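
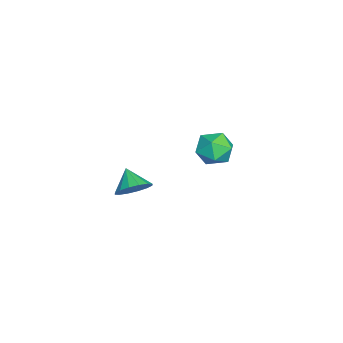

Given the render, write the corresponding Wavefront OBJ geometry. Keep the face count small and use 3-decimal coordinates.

v 3.263 -1.87 -0.842
v 3.841 -1.506 -0.045
v 2.317 -2.39 0.082
v 3.499 -1.101 -0.167
v 3.094 -0.903 -0.47
v 2.734 -0.963 -0.872
v 2.516 -1.267 -1.267
v 2.497 -1.732 -1.547
v 2.684 -2.234 -1.639
v 3.026 -2.639 -1.517
v 3.431 -2.837 -1.214
v 3.791 -2.777 -0.811
v 4.01 -2.473 -0.417
v 4.028 -2.008 -0.136
v -3.337 2.728 -2.017
v -2.645 1.856 -2.589
v -4.995 1.604 -2.311
v -4.303 0.732 -2.883
v -4.179 0.923 -1.652
v -3.154 1.617 -1.471
v -4.486 1.843 -3.429
v -3.461 2.537 -3.248
v -3.355 1.309 -3.461
v -3.165 0.74 -2.363
v -4.475 2.72 -2.537
v -4.285 2.151 -1.439
f 2 1 4
f 2 4 3
f 4 1 5
f 4 5 3
f 5 1 6
f 5 6 3
f 6 1 7
f 6 7 3
f 7 1 8
f 7 8 3
f 8 1 9
f 8 9 3
f 9 1 10
f 9 10 3
f 10 1 11
f 10 11 3
f 11 1 12
f 11 12 3
f 12 1 13
f 12 13 3
f 13 1 14
f 13 14 3
f 14 1 2
f 14 2 3
f 15 26 20
f 15 20 16
f 15 16 22
f 15 22 25
f 15 25 26
f 16 20 24
f 20 26 19
f 26 25 17
f 25 22 21
f 22 16 23
f 18 24 19
f 18 19 17
f 18 17 21
f 18 21 23
f 18 23 24
f 19 24 20
f 17 19 26
f 21 17 25
f 23 21 22
f 24 23 16



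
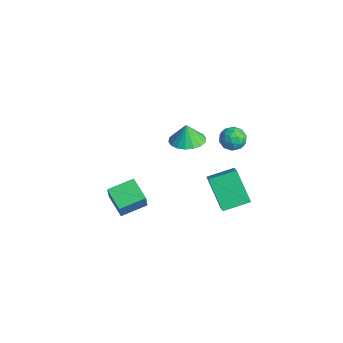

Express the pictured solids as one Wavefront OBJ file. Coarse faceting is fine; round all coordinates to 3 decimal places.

v -1.252 -2.405 -2.609
v -0.864 -2.672 -1.483
v -1.174 -0.825 -2.262
v -0.786 -1.091 -1.137
v 0.206 -2.369 -3.103
v 0.594 -2.635 -1.978
v 0.284 -0.788 -2.757
v 0.672 -1.055 -1.631
v 0.896 4.342 1.417
v 1.168 4.753 2.072
v 1.332 3.207 1.948
v 1.604 3.618 2.603
v 0.798 3.543 2.472
v 0.528 4.244 2.143
v 1.972 3.716 1.877
v 1.702 4.417 1.548
v 1.832 4.366 2.356
v 1.107 4.259 2.724
v 1.393 3.701 1.296
v 0.668 3.594 1.664
v 0.993 4.647 1.698
v 1.507 3.313 2.322
v 1.033 3.269 2.245
v 1.192 3.51 2.63
v 0.618 4.348 1.74
v 0.777 4.59 2.125
v 0.56 3.878 2.36
v 1.723 3.37 1.895
v 1.882 3.612 2.28
v 1.308 4.45 1.39
v 1.467 4.691 1.775
v 1.94 4.082 1.66
v 1.544 4.661 2.25
v 1.8 3.994 2.562
v 2.017 4.052 2.135
v 1.858 4.464 1.942
v 1.118 4.599 2.466
v 1.374 3.932 2.779
v 0.9 3.887 2.701
v 0.742 4.3 2.508
v 1.508 4.371 2.633
v 1.126 4.028 1.241
v 1.382 3.361 1.554
v 1.758 3.66 1.512
v 1.6 4.073 1.319
v 0.7 3.966 1.458
v 0.956 3.299 1.77
v 0.642 3.496 2.078
v 0.483 3.908 1.885
v 0.992 3.589 1.387
v 3.212 2.219 -1.746
v 1.758 2.106 -0.167
v 3.532 3.755 -1.343
v 2.078 3.642 0.237
v 4.482 1.658 -0.617
v 3.028 1.545 0.963
v 4.802 3.194 -0.213
v 3.348 3.081 1.366
v -3.363 3.575 -1.789
v -2.574 4.32 -1.684
v -3.537 3.585 -0.551
v -2.972 4.591 -1.743
v -3.447 4.661 -1.81
v -3.906 4.516 -1.873
v -4.257 4.184 -1.92
v -4.431 3.732 -1.94
v -4.393 3.249 -1.931
v -4.152 2.83 -1.893
v -3.754 2.558 -1.835
v -3.279 2.488 -1.768
v -2.82 2.633 -1.704
v -2.469 2.965 -1.658
v -2.295 3.417 -1.637
v -2.333 3.901 -1.647
f 2 4 1
f 5 2 1
f 1 4 3
f 3 5 1
f 2 8 4
f 6 2 5
f 6 8 2
f 4 8 3
f 7 5 3
f 3 8 7
f 7 6 5
f 8 6 7
f 9 46 25
f 46 20 49
f 25 49 14
f 46 49 25
f 9 25 21
f 25 14 26
f 21 26 10
f 25 26 21
f 9 21 30
f 21 10 31
f 30 31 16
f 21 31 30
f 9 30 42
f 30 16 45
f 42 45 19
f 30 45 42
f 9 42 46
f 42 19 50
f 46 50 20
f 42 50 46
f 10 26 37
f 26 14 40
f 37 40 18
f 26 40 37
f 14 49 27
f 49 20 48
f 27 48 13
f 49 48 27
f 20 50 47
f 50 19 43
f 47 43 11
f 50 43 47
f 19 45 44
f 45 16 32
f 44 32 15
f 45 32 44
f 16 31 36
f 31 10 33
f 36 33 17
f 31 33 36
f 12 38 24
f 38 18 39
f 24 39 13
f 38 39 24
f 12 24 22
f 24 13 23
f 22 23 11
f 24 23 22
f 12 22 29
f 22 11 28
f 29 28 15
f 22 28 29
f 12 29 34
f 29 15 35
f 34 35 17
f 29 35 34
f 12 34 38
f 34 17 41
f 38 41 18
f 34 41 38
f 13 39 27
f 39 18 40
f 27 40 14
f 39 40 27
f 11 23 47
f 23 13 48
f 47 48 20
f 23 48 47
f 15 28 44
f 28 11 43
f 44 43 19
f 28 43 44
f 17 35 36
f 35 15 32
f 36 32 16
f 35 32 36
f 18 41 37
f 41 17 33
f 37 33 10
f 41 33 37
f 52 54 51
f 55 52 51
f 51 54 53
f 53 55 51
f 52 58 54
f 56 52 55
f 56 58 52
f 54 58 53
f 57 55 53
f 53 58 57
f 57 56 55
f 58 56 57
f 60 59 62
f 60 62 61
f 62 59 63
f 62 63 61
f 63 59 64
f 63 64 61
f 64 59 65
f 64 65 61
f 65 59 66
f 65 66 61
f 66 59 67
f 66 67 61
f 67 59 68
f 67 68 61
f 68 59 69
f 68 69 61
f 69 59 70
f 69 70 61
f 70 59 71
f 70 71 61
f 71 59 72
f 71 72 61
f 72 59 73
f 72 73 61
f 73 59 74
f 73 74 61
f 74 59 60
f 74 60 61



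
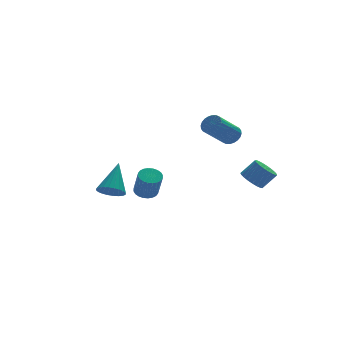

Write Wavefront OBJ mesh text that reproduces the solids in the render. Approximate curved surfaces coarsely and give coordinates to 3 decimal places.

v -1.111 3.277 -1.947
v -0.618 3.619 -1.79
v -0.597 2.985 -0.476
v -1.089 2.643 -0.633
v -0.8 3.762 -1.718
v -0.778 3.128 -0.404
v -1.029 3.831 -1.681
v -1.007 3.197 -0.367
v -1.27 3.816 -1.685
v -1.248 3.181 -0.37
v -1.487 3.719 -1.728
v -1.466 3.084 -0.413
v -1.647 3.554 -1.805
v -1.625 2.92 -0.49
v -1.725 3.347 -1.903
v -1.704 2.713 -0.589
v -1.71 3.13 -2.009
v -1.688 2.496 -0.694
v -1.603 2.935 -2.104
v -1.582 2.301 -0.79
v -1.422 2.792 -2.176
v -1.4 2.158 -0.862
v -1.193 2.723 -2.213
v -1.171 2.089 -0.899
v -0.952 2.739 -2.21
v -0.93 2.104 -0.895
v -0.734 2.836 -2.167
v -0.713 2.201 -0.852
v -0.575 3 -2.09
v -0.553 2.366 -0.775
v -0.496 3.207 -1.991
v -0.475 2.573 -0.677
v -0.512 3.424 -1.886
v -0.49 2.79 -0.571
v 2.222 -2.212 0.559
v 2.676 -1.833 0.223
v 3.352 -1.949 1.005
v 2.898 -2.328 1.341
v 2.536 -1.638 0.373
v 3.212 -1.754 1.155
v 2.342 -1.543 0.555
v 3.018 -1.658 1.337
v 2.127 -1.563 0.737
v 2.803 -1.679 1.519
v 1.928 -1.695 0.889
v 2.604 -1.811 1.671
v 1.781 -1.917 0.984
v 2.457 -2.033 1.766
v 1.71 -2.19 1.005
v 2.385 -2.306 1.787
v 1.727 -2.467 0.95
v 2.403 -2.582 1.731
v 1.83 -2.699 0.826
v 2.506 -2.815 1.608
v 2.001 -2.848 0.657
v 2.676 -2.963 1.438
v 2.21 -2.886 0.47
v 2.886 -3.002 1.252
v 2.421 -2.808 0.299
v 3.097 -2.924 1.081
v 2.598 -2.627 0.173
v 3.274 -2.743 0.955
v 2.71 -2.374 0.114
v 3.385 -2.49 0.895
v 2.737 -2.093 0.131
v 3.413 -2.209 0.913
v -3.896 0.212 -0.266
v -3.427 0.476 -0.744
v -3.144 1.288 1.066
v -3.64 0.658 -0.77
v -3.892 0.771 -0.72
v -4.144 0.8 -0.6
v -4.359 0.739 -0.43
v -4.503 0.598 -0.234
v -4.555 0.398 -0.044
v -4.507 0.17 0.113
v -4.366 -0.051 0.212
v -4.153 -0.233 0.238
v -3.901 -0.347 0.188
v -3.648 -0.375 0.068
v -3.433 -0.314 -0.102
v -3.289 -0.173 -0.298
v -3.237 0.026 -0.488
v -3.285 0.255 -0.645
v 2.486 1.069 2.212
v 2.82 1.263 2.671
v 1.589 0.745 3.787
v 1.254 0.551 3.328
v 2.694 1.454 2.622
v 1.463 0.937 3.737
v 2.537 1.587 2.51
v 1.306 1.069 3.625
v 2.372 1.641 2.353
v 1.141 1.123 3.468
v 2.225 1.608 2.175
v 0.993 1.09 3.29
v 2.117 1.493 2.002
v 0.885 0.975 3.117
v 2.065 1.313 1.861
v 0.834 0.795 2.976
v 2.077 1.096 1.774
v 0.846 0.578 2.889
v 2.151 0.875 1.753
v 0.92 0.357 2.869
v 2.277 0.683 1.803
v 1.046 0.166 2.918
v 2.434 0.551 1.915
v 1.203 0.033 3.03
v 2.599 0.497 2.072
v 1.368 -0.021 3.187
v 2.747 0.53 2.25
v 1.515 0.012 3.365
v 2.855 0.645 2.423
v 1.623 0.127 3.538
v 2.906 0.825 2.564
v 1.675 0.307 3.679
v 2.894 1.042 2.651
v 1.663 0.524 3.766
f 2 1 5
f 2 5 3
f 3 5 6
f 3 6 4
f 5 1 7
f 5 7 6
f 6 7 8
f 6 8 4
f 7 1 9
f 7 9 8
f 8 9 10
f 8 10 4
f 9 1 11
f 9 11 10
f 10 11 12
f 10 12 4
f 11 1 13
f 11 13 12
f 12 13 14
f 12 14 4
f 13 1 15
f 13 15 14
f 14 15 16
f 14 16 4
f 15 1 17
f 15 17 16
f 16 17 18
f 16 18 4
f 17 1 19
f 17 19 18
f 18 19 20
f 18 20 4
f 19 1 21
f 19 21 20
f 20 21 22
f 20 22 4
f 21 1 23
f 21 23 22
f 22 23 24
f 22 24 4
f 23 1 25
f 23 25 24
f 24 25 26
f 24 26 4
f 25 1 27
f 25 27 26
f 26 27 28
f 26 28 4
f 27 1 29
f 27 29 28
f 28 29 30
f 28 30 4
f 29 1 31
f 29 31 30
f 30 31 32
f 30 32 4
f 31 1 33
f 31 33 32
f 32 33 34
f 32 34 4
f 33 1 2
f 33 2 34
f 34 2 3
f 34 3 4
f 36 35 39
f 36 39 37
f 37 39 40
f 37 40 38
f 39 35 41
f 39 41 40
f 40 41 42
f 40 42 38
f 41 35 43
f 41 43 42
f 42 43 44
f 42 44 38
f 43 35 45
f 43 45 44
f 44 45 46
f 44 46 38
f 45 35 47
f 45 47 46
f 46 47 48
f 46 48 38
f 47 35 49
f 47 49 48
f 48 49 50
f 48 50 38
f 49 35 51
f 49 51 50
f 50 51 52
f 50 52 38
f 51 35 53
f 51 53 52
f 52 53 54
f 52 54 38
f 53 35 55
f 53 55 54
f 54 55 56
f 54 56 38
f 55 35 57
f 55 57 56
f 56 57 58
f 56 58 38
f 57 35 59
f 57 59 58
f 58 59 60
f 58 60 38
f 59 35 61
f 59 61 60
f 60 61 62
f 60 62 38
f 61 35 63
f 61 63 62
f 62 63 64
f 62 64 38
f 63 35 65
f 63 65 64
f 64 65 66
f 64 66 38
f 65 35 36
f 65 36 66
f 66 36 37
f 66 37 38
f 68 67 70
f 68 70 69
f 70 67 71
f 70 71 69
f 71 67 72
f 71 72 69
f 72 67 73
f 72 73 69
f 73 67 74
f 73 74 69
f 74 67 75
f 74 75 69
f 75 67 76
f 75 76 69
f 76 67 77
f 76 77 69
f 77 67 78
f 77 78 69
f 78 67 79
f 78 79 69
f 79 67 80
f 79 80 69
f 80 67 81
f 80 81 69
f 81 67 82
f 81 82 69
f 82 67 83
f 82 83 69
f 83 67 84
f 83 84 69
f 84 67 68
f 84 68 69
f 86 85 89
f 86 89 87
f 87 89 90
f 87 90 88
f 89 85 91
f 89 91 90
f 90 91 92
f 90 92 88
f 91 85 93
f 91 93 92
f 92 93 94
f 92 94 88
f 93 85 95
f 93 95 94
f 94 95 96
f 94 96 88
f 95 85 97
f 95 97 96
f 96 97 98
f 96 98 88
f 97 85 99
f 97 99 98
f 98 99 100
f 98 100 88
f 99 85 101
f 99 101 100
f 100 101 102
f 100 102 88
f 101 85 103
f 101 103 102
f 102 103 104
f 102 104 88
f 103 85 105
f 103 105 104
f 104 105 106
f 104 106 88
f 105 85 107
f 105 107 106
f 106 107 108
f 106 108 88
f 107 85 109
f 107 109 108
f 108 109 110
f 108 110 88
f 109 85 111
f 109 111 110
f 110 111 112
f 110 112 88
f 111 85 113
f 111 113 112
f 112 113 114
f 112 114 88
f 113 85 115
f 113 115 114
f 114 115 116
f 114 116 88
f 115 85 117
f 115 117 116
f 116 117 118
f 116 118 88
f 117 85 86
f 117 86 118
f 118 86 87
f 118 87 88



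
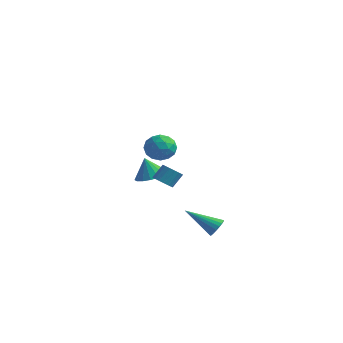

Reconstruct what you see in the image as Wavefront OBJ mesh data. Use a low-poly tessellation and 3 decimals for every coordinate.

v -3.032 1.397 -1.755
v -2.229 1.89 -1.452
v -3.448 1.283 -0.465
v -2.55 2.231 -1.525
v -2.982 2.38 -1.652
v -3.425 2.305 -1.801
v -3.778 2.021 -1.941
v -3.96 1.594 -2.037
v -3.93 1.122 -2.069
v -3.693 0.713 -2.029
v -3.306 0.461 -1.926
v -2.855 0.423 -1.784
v -2.445 0.608 -1.635
v -2.17 0.974 -1.514
v -2.091 1.437 -1.448
v 0.94 -2.641 3.631
v 1.261 -2.292 2.861
v 1.399 -3.968 3.219
v 1.72 -3.619 2.449
v 2.116 -3.417 3.237
v 1.833 -2.597 3.491
v 0.827 -3.663 2.589
v 0.544 -2.843 2.843
v 1.191 -2.923 2.217
v 1.987 -2.771 2.617
v 0.673 -3.489 3.463
v 1.469 -3.337 3.863
v 1.06 -2.35 3.282
v 1.6 -3.91 2.798
v 1.833 -3.792 3.261
v 2.021 -3.586 2.808
v 1.396 -2.53 3.652
v 1.585 -2.324 3.2
v 2.088 -2.986 3.421
v 1.075 -3.936 2.88
v 1.264 -3.73 2.428
v 0.639 -2.674 3.272
v 0.827 -2.468 2.819
v 0.572 -3.274 2.659
v 1.207 -2.516 2.451
v 1.477 -3.296 2.209
v 0.953 -3.321 2.291
v 0.786 -2.839 2.441
v 1.676 -2.427 2.686
v 1.945 -3.207 2.444
v 2.179 -3.088 2.907
v 2.012 -2.606 3.056
v 1.635 -2.798 2.308
v 0.715 -3.053 3.636
v 0.984 -3.833 3.394
v 0.648 -3.654 3.024
v 0.481 -3.172 3.173
v 1.183 -2.964 3.871
v 1.453 -3.744 3.629
v 1.874 -3.421 3.639
v 1.707 -2.939 3.789
v 1.025 -3.462 3.772
v 0.769 -2.279 0.082
v 1.358 -2.501 0.099
v 1.561 -1.903 0.875
v 0.971 -1.681 0.858
v 1.375 -2.265 -0.087
v 1.578 -1.667 0.688
v 1.253 -2.032 -0.235
v 1.456 -1.434 0.54
v 1.021 -1.855 -0.31
v 1.223 -1.257 0.465
v 0.73 -1.776 -0.295
v 0.933 -1.178 0.48
v 0.448 -1.812 -0.194
v 0.651 -1.214 0.581
v 0.24 -1.955 -0.029
v 0.443 -1.357 0.746
v 0.153 -2.172 0.161
v 0.355 -1.574 0.936
v 0.207 -2.414 0.333
v 0.409 -1.816 1.109
v 0.389 -2.624 0.448
v 0.592 -2.026 1.223
v 0.659 -2.756 0.479
v 0.862 -2.158 1.254
v 0.954 -2.778 0.419
v 1.156 -2.18 1.194
v 1.206 -2.686 0.282
v 1.409 -2.088 1.057
v 4.518 -2.434 -2.103
v 4.797 -2.257 -1.59
v 3.002 -3.186 -1.017
v 4.645 -2.041 -1.653
v 4.467 -1.904 -1.806
v 4.3 -1.871 -2.017
v 4.176 -1.95 -2.245
v 4.119 -2.125 -2.445
v 4.142 -2.361 -2.577
v 4.239 -2.612 -2.615
v 4.391 -2.827 -2.552
v 4.569 -2.965 -2.399
v 4.736 -2.998 -2.188
v 4.86 -2.919 -1.96
v 4.917 -2.744 -1.76
v 4.894 -2.508 -1.628
f 2 1 4
f 2 4 3
f 4 1 5
f 4 5 3
f 5 1 6
f 5 6 3
f 6 1 7
f 6 7 3
f 7 1 8
f 7 8 3
f 8 1 9
f 8 9 3
f 9 1 10
f 9 10 3
f 10 1 11
f 10 11 3
f 11 1 12
f 11 12 3
f 12 1 13
f 12 13 3
f 13 1 14
f 13 14 3
f 14 1 15
f 14 15 3
f 15 1 2
f 15 2 3
f 16 53 32
f 53 27 56
f 32 56 21
f 53 56 32
f 16 32 28
f 32 21 33
f 28 33 17
f 32 33 28
f 16 28 37
f 28 17 38
f 37 38 23
f 28 38 37
f 16 37 49
f 37 23 52
f 49 52 26
f 37 52 49
f 16 49 53
f 49 26 57
f 53 57 27
f 49 57 53
f 17 33 44
f 33 21 47
f 44 47 25
f 33 47 44
f 21 56 34
f 56 27 55
f 34 55 20
f 56 55 34
f 27 57 54
f 57 26 50
f 54 50 18
f 57 50 54
f 26 52 51
f 52 23 39
f 51 39 22
f 52 39 51
f 23 38 43
f 38 17 40
f 43 40 24
f 38 40 43
f 19 45 31
f 45 25 46
f 31 46 20
f 45 46 31
f 19 31 29
f 31 20 30
f 29 30 18
f 31 30 29
f 19 29 36
f 29 18 35
f 36 35 22
f 29 35 36
f 19 36 41
f 36 22 42
f 41 42 24
f 36 42 41
f 19 41 45
f 41 24 48
f 45 48 25
f 41 48 45
f 20 46 34
f 46 25 47
f 34 47 21
f 46 47 34
f 18 30 54
f 30 20 55
f 54 55 27
f 30 55 54
f 22 35 51
f 35 18 50
f 51 50 26
f 35 50 51
f 24 42 43
f 42 22 39
f 43 39 23
f 42 39 43
f 25 48 44
f 48 24 40
f 44 40 17
f 48 40 44
f 59 58 62
f 59 62 60
f 60 62 63
f 60 63 61
f 62 58 64
f 62 64 63
f 63 64 65
f 63 65 61
f 64 58 66
f 64 66 65
f 65 66 67
f 65 67 61
f 66 58 68
f 66 68 67
f 67 68 69
f 67 69 61
f 68 58 70
f 68 70 69
f 69 70 71
f 69 71 61
f 70 58 72
f 70 72 71
f 71 72 73
f 71 73 61
f 72 58 74
f 72 74 73
f 73 74 75
f 73 75 61
f 74 58 76
f 74 76 75
f 75 76 77
f 75 77 61
f 76 58 78
f 76 78 77
f 77 78 79
f 77 79 61
f 78 58 80
f 78 80 79
f 79 80 81
f 79 81 61
f 80 58 82
f 80 82 81
f 81 82 83
f 81 83 61
f 82 58 84
f 82 84 83
f 83 84 85
f 83 85 61
f 84 58 59
f 84 59 85
f 85 59 60
f 85 60 61
f 87 86 89
f 87 89 88
f 89 86 90
f 89 90 88
f 90 86 91
f 90 91 88
f 91 86 92
f 91 92 88
f 92 86 93
f 92 93 88
f 93 86 94
f 93 94 88
f 94 86 95
f 94 95 88
f 95 86 96
f 95 96 88
f 96 86 97
f 96 97 88
f 97 86 98
f 97 98 88
f 98 86 99
f 98 99 88
f 99 86 100
f 99 100 88
f 100 86 101
f 100 101 88
f 101 86 87
f 101 87 88



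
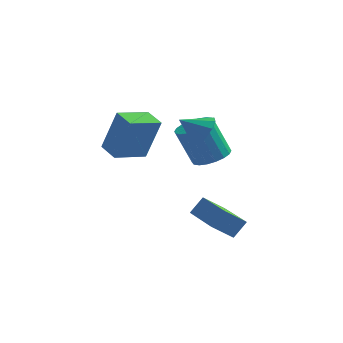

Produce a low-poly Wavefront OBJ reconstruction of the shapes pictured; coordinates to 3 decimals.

v 3.54 -0.676 -0.878
v 2.866 -1.114 -0.218
v 3.894 -0.289 -0.26
v 3.22 -0.727 0.4
v 4.72 -2.133 -0.64
v 4.046 -2.571 0.02
v 5.074 -1.746 -0.022
v 4.4 -2.184 0.638
v -0.132 -0.436 1.769
v 0.438 -0.361 3.506
v -0.818 0.144 1.969
v -0.248 0.219 3.706
v 0.688 0.641 1.454
v 1.258 0.716 3.191
v 0.002 1.221 1.654
v 0.572 1.296 3.391
v 3.013 1.088 1.574
v 3.683 1.292 1.867
v 3.058 1.176 3.379
v 2.387 0.972 3.086
v 3.527 1.589 1.825
v 2.901 1.472 3.337
v 3.268 1.786 1.733
v 2.643 1.67 3.245
v 2.958 1.845 1.61
v 2.333 1.729 3.122
v 2.66 1.755 1.48
v 2.035 1.638 2.991
v 2.431 1.532 1.368
v 1.806 1.416 2.879
v 2.318 1.221 1.297
v 1.692 1.105 2.809
v 2.342 0.884 1.281
v 1.717 0.768 2.793
v 2.499 0.588 1.323
v 1.873 0.471 2.835
v 2.757 0.39 1.415
v 2.132 0.274 2.927
v 3.067 0.331 1.538
v 2.442 0.215 3.05
v 3.365 0.422 1.669
v 2.74 0.305 3.18
v 3.594 0.644 1.781
v 2.969 0.528 3.292
v 3.708 0.955 1.851
v 3.082 0.839 3.363
v 3.136 -0.354 3.479
v 3.56 -0.403 4.047
v 2.324 -0.646 4.061
v 3.401 0.006 4.03
v 3.141 0.277 3.804
v 2.879 0.307 3.453
v 2.715 0.085 3.112
v 2.712 -0.306 2.912
v 2.87 -0.715 2.928
v 3.13 -0.986 3.155
v 3.392 -1.016 3.506
v 3.556 -0.793 3.846
f 2 4 1
f 5 2 1
f 1 4 3
f 3 5 1
f 2 8 4
f 6 2 5
f 6 8 2
f 4 8 3
f 7 5 3
f 3 8 7
f 7 6 5
f 8 6 7
f 10 12 9
f 13 10 9
f 9 12 11
f 11 13 9
f 10 16 12
f 14 10 13
f 14 16 10
f 12 16 11
f 15 13 11
f 11 16 15
f 15 14 13
f 16 14 15
f 18 17 21
f 18 21 19
f 19 21 22
f 19 22 20
f 21 17 23
f 21 23 22
f 22 23 24
f 22 24 20
f 23 17 25
f 23 25 24
f 24 25 26
f 24 26 20
f 25 17 27
f 25 27 26
f 26 27 28
f 26 28 20
f 27 17 29
f 27 29 28
f 28 29 30
f 28 30 20
f 29 17 31
f 29 31 30
f 30 31 32
f 30 32 20
f 31 17 33
f 31 33 32
f 32 33 34
f 32 34 20
f 33 17 35
f 33 35 34
f 34 35 36
f 34 36 20
f 35 17 37
f 35 37 36
f 36 37 38
f 36 38 20
f 37 17 39
f 37 39 38
f 38 39 40
f 38 40 20
f 39 17 41
f 39 41 40
f 40 41 42
f 40 42 20
f 41 17 43
f 41 43 42
f 42 43 44
f 42 44 20
f 43 17 45
f 43 45 44
f 44 45 46
f 44 46 20
f 45 17 18
f 45 18 46
f 46 18 19
f 46 19 20
f 48 47 50
f 48 50 49
f 50 47 51
f 50 51 49
f 51 47 52
f 51 52 49
f 52 47 53
f 52 53 49
f 53 47 54
f 53 54 49
f 54 47 55
f 54 55 49
f 55 47 56
f 55 56 49
f 56 47 57
f 56 57 49
f 57 47 58
f 57 58 49
f 58 47 48
f 58 48 49



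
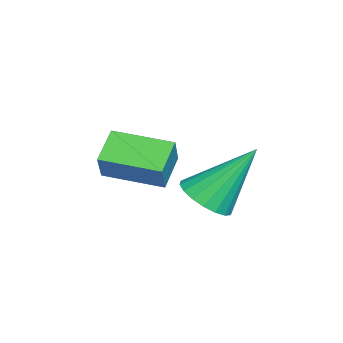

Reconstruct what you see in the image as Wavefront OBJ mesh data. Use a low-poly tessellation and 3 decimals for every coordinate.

v 2.989 -1.737 -0.712
v 3.449 -2.202 -0.269
v 2.651 -0.563 0.872
v 3.676 -1.966 -0.396
v 3.767 -1.684 -0.586
v 3.704 -1.412 -0.8
v 3.499 -1.205 -0.997
v 3.193 -1.104 -1.138
v 2.847 -1.127 -1.194
v 2.529 -1.272 -1.155
v 2.302 -1.508 -1.028
v 2.211 -1.79 -0.838
v 2.274 -2.061 -0.624
v 2.479 -2.268 -0.427
v 2.784 -2.37 -0.286
v 3.131 -2.346 -0.23
v 1.077 -4.667 -1.158
v 0.18 -4.481 -0.549
v 1.292 -3.002 -1.349
v 0.395 -2.816 -0.74
v 1.665 -4.644 -0.3
v 0.768 -4.458 0.309
v 1.88 -2.979 -0.491
v 0.983 -2.793 0.118
f 2 1 4
f 2 4 3
f 4 1 5
f 4 5 3
f 5 1 6
f 5 6 3
f 6 1 7
f 6 7 3
f 7 1 8
f 7 8 3
f 8 1 9
f 8 9 3
f 9 1 10
f 9 10 3
f 10 1 11
f 10 11 3
f 11 1 12
f 11 12 3
f 12 1 13
f 12 13 3
f 13 1 14
f 13 14 3
f 14 1 15
f 14 15 3
f 15 1 16
f 15 16 3
f 16 1 2
f 16 2 3
f 18 20 17
f 21 18 17
f 17 20 19
f 19 21 17
f 18 24 20
f 22 18 21
f 22 24 18
f 20 24 19
f 23 21 19
f 19 24 23
f 23 22 21
f 24 22 23



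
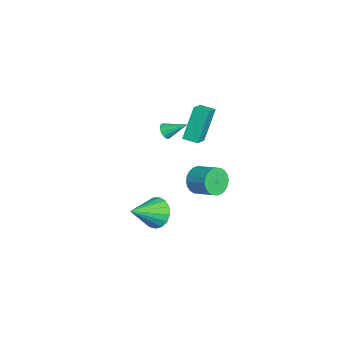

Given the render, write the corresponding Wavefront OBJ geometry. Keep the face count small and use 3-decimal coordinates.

v -0.858 -0.137 2.601
v -0.362 -0.256 2.599
v -0.582 0.997 3.299
v -0.409 -0.099 2.362
v -0.598 0.045 2.202
v -0.87 0.132 2.168
v -1.138 0.133 2.272
v -1.317 0.049 2.48
v -1.35 -0.095 2.727
v -1.227 -0.252 2.934
v -0.986 -0.373 3.035
v -0.705 -0.418 2.998
v -0.472 -0.375 2.836
v 0.706 -0.697 -2.709
v 1.051 -1.071 -3.558
v 1.674 -2.063 -1.711
v 1.377 -0.75 -3.434
v 1.549 -0.417 -3.145
v 1.528 -0.147 -2.755
v 1.318 -0.004 -2.355
v 0.968 -0.019 -2.036
v 0.558 -0.19 -1.871
v 0.182 -0.476 -1.898
v -0.075 -0.813 -2.111
v -0.152 -1.123 -2.461
v -0.033 -1.336 -2.867
v 0.255 -1.402 -3.237
v 0.646 -1.306 -3.487
v -4.229 1.305 -0.419
v -5.035 1.963 1.508
v -3.835 2.096 -0.525
v -4.641 2.754 1.402
v -3.239 0.886 0.138
v -4.045 1.544 2.065
v -2.845 1.677 0.032
v -3.651 2.335 1.959
v -1.046 2.126 -1.536
v -0.329 2.202 -1.455
v -1.091 1.498 -0.545
v -0.374 1.574 -0.464
v -0.811 2.148 -0.386
v -0.783 2.536 -0.998
v -0.637 1.164 -1.002
v -0.609 1.552 -1.614
v -0.076 1.608 -1.125
v -0.184 2.216 -0.744
v -1.236 1.484 -1.256
v -1.344 2.092 -0.875
v 2.23 1.382 1.12
v 2.826 1.142 0.563
v 3.665 2.019 1.082
v 3.07 2.258 1.64
v 2.675 1.385 0.396
v 3.514 2.262 0.915
v 2.456 1.628 0.339
v 3.296 2.505 0.858
v 2.203 1.833 0.401
v 3.043 2.71 0.92
v 1.955 1.97 0.573
v 2.794 2.847 1.092
v 1.748 2.017 0.828
v 2.587 2.894 1.347
v 1.614 1.967 1.127
v 2.454 2.844 1.646
v 1.575 1.828 1.426
v 2.414 2.705 1.945
v 1.635 1.621 1.678
v 2.474 2.498 2.197
v 1.786 1.378 1.845
v 2.625 2.255 2.364
v 2.004 1.135 1.902
v 2.844 2.012 2.421
v 2.257 0.93 1.84
v 3.097 1.807 2.359
v 2.506 0.793 1.668
v 3.345 1.67 2.187
v 2.713 0.746 1.413
v 3.552 1.623 1.932
v 2.846 0.796 1.114
v 3.686 1.673 1.633
v 2.886 0.935 0.815
v 3.725 1.812 1.334
f 2 1 4
f 2 4 3
f 4 1 5
f 4 5 3
f 5 1 6
f 5 6 3
f 6 1 7
f 6 7 3
f 7 1 8
f 7 8 3
f 8 1 9
f 8 9 3
f 9 1 10
f 9 10 3
f 10 1 11
f 10 11 3
f 11 1 12
f 11 12 3
f 12 1 13
f 12 13 3
f 13 1 2
f 13 2 3
f 15 14 17
f 15 17 16
f 17 14 18
f 17 18 16
f 18 14 19
f 18 19 16
f 19 14 20
f 19 20 16
f 20 14 21
f 20 21 16
f 21 14 22
f 21 22 16
f 22 14 23
f 22 23 16
f 23 14 24
f 23 24 16
f 24 14 25
f 24 25 16
f 25 14 26
f 25 26 16
f 26 14 27
f 26 27 16
f 27 14 28
f 27 28 16
f 28 14 15
f 28 15 16
f 30 32 29
f 33 30 29
f 29 32 31
f 31 33 29
f 30 36 32
f 34 30 33
f 34 36 30
f 32 36 31
f 35 33 31
f 31 36 35
f 35 34 33
f 36 34 35
f 37 48 42
f 37 42 38
f 37 38 44
f 37 44 47
f 37 47 48
f 38 42 46
f 42 48 41
f 48 47 39
f 47 44 43
f 44 38 45
f 40 46 41
f 40 41 39
f 40 39 43
f 40 43 45
f 40 45 46
f 41 46 42
f 39 41 48
f 43 39 47
f 45 43 44
f 46 45 38
f 50 49 53
f 50 53 51
f 51 53 54
f 51 54 52
f 53 49 55
f 53 55 54
f 54 55 56
f 54 56 52
f 55 49 57
f 55 57 56
f 56 57 58
f 56 58 52
f 57 49 59
f 57 59 58
f 58 59 60
f 58 60 52
f 59 49 61
f 59 61 60
f 60 61 62
f 60 62 52
f 61 49 63
f 61 63 62
f 62 63 64
f 62 64 52
f 63 49 65
f 63 65 64
f 64 65 66
f 64 66 52
f 65 49 67
f 65 67 66
f 66 67 68
f 66 68 52
f 67 49 69
f 67 69 68
f 68 69 70
f 68 70 52
f 69 49 71
f 69 71 70
f 70 71 72
f 70 72 52
f 71 49 73
f 71 73 72
f 72 73 74
f 72 74 52
f 73 49 75
f 73 75 74
f 74 75 76
f 74 76 52
f 75 49 77
f 75 77 76
f 76 77 78
f 76 78 52
f 77 49 79
f 77 79 78
f 78 79 80
f 78 80 52
f 79 49 81
f 79 81 80
f 80 81 82
f 80 82 52
f 81 49 50
f 81 50 82
f 82 50 51
f 82 51 52



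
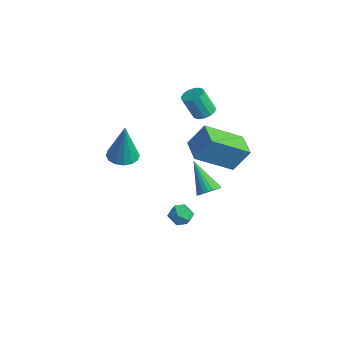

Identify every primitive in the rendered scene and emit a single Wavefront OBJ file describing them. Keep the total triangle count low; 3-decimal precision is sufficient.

v -3.172 3.453 0.811
v -2.599 3.43 0.948
v -2.914 2.964 2.187
v -3.488 2.987 2.049
v -2.704 3.733 1.035
v -3.019 3.267 2.274
v -2.958 3.947 1.051
v -3.273 3.481 2.29
v -3.28 4.004 0.991
v -3.595 3.539 2.229
v -3.568 3.886 0.873
v -3.883 3.421 2.112
v -3.73 3.631 0.736
v -4.045 3.165 1.974
v -3.715 3.319 0.622
v -4.03 2.853 1.861
v -3.528 3.049 0.569
v -3.843 2.584 1.807
v -3.228 2.908 0.592
v -3.543 2.442 1.83
v -2.91 2.939 0.685
v -3.226 2.474 1.923
v -2.676 3.134 0.817
v -2.991 2.668 2.056
v -1.594 0.62 -3.878
v -1.317 1.098 -4.263
v -0.603 0.302 -3.557
v -0.326 0.78 -3.942
v -0.677 0.951 -3.394
v -1.289 1.147 -3.592
v -0.631 0.253 -4.228
v -1.243 0.449 -4.426
v -0.721 0.87 -4.479
v -0.75 1.302 -3.963
v -1.17 0.098 -3.857
v -1.199 0.53 -3.341
v 0 2.489 0.238
v -0.465 0.715 1.435
v 0.373 3.158 1.374
v -0.092 1.384 2.571
v 1.192 2.076 0.089
v 0.727 0.302 1.286
v 1.565 2.745 1.225
v 1.1 0.971 2.422
v 0.04 1.572 -1.964
v 0.365 1.974 -1.641
v -1.26 1.588 -0.676
v 0.223 2.126 -1.787
v 0.049 2.182 -1.963
v -0.126 2.132 -2.139
v -0.273 1.985 -2.285
v -0.366 1.767 -2.376
v -0.388 1.516 -2.395
v -0.337 1.273 -2.34
v -0.22 1.083 -2.22
v -0.059 0.977 -2.056
v 0.12 0.974 -1.876
v 0.285 1.074 -1.711
v 0.407 1.26 -1.59
v 0.466 1.5 -1.533
v 0.451 1.753 -1.552
v -1.526 -2.009 1.034
v -0.786 -1.993 0.916
v -1.194 -2.071 3.126
v -0.891 -1.62 0.944
v -1.166 -1.352 0.996
v -1.538 -1.259 1.058
v -1.907 -1.367 1.113
v -2.174 -1.647 1.147
v -2.267 -2.024 1.151
v -2.162 -2.397 1.123
v -1.886 -2.665 1.071
v -1.514 -2.758 1.009
v -1.146 -2.65 0.954
v -0.879 -2.37 0.92
f 2 1 5
f 2 5 3
f 3 5 6
f 3 6 4
f 5 1 7
f 5 7 6
f 6 7 8
f 6 8 4
f 7 1 9
f 7 9 8
f 8 9 10
f 8 10 4
f 9 1 11
f 9 11 10
f 10 11 12
f 10 12 4
f 11 1 13
f 11 13 12
f 12 13 14
f 12 14 4
f 13 1 15
f 13 15 14
f 14 15 16
f 14 16 4
f 15 1 17
f 15 17 16
f 16 17 18
f 16 18 4
f 17 1 19
f 17 19 18
f 18 19 20
f 18 20 4
f 19 1 21
f 19 21 20
f 20 21 22
f 20 22 4
f 21 1 23
f 21 23 22
f 22 23 24
f 22 24 4
f 23 1 2
f 23 2 24
f 24 2 3
f 24 3 4
f 25 36 30
f 25 30 26
f 25 26 32
f 25 32 35
f 25 35 36
f 26 30 34
f 30 36 29
f 36 35 27
f 35 32 31
f 32 26 33
f 28 34 29
f 28 29 27
f 28 27 31
f 28 31 33
f 28 33 34
f 29 34 30
f 27 29 36
f 31 27 35
f 33 31 32
f 34 33 26
f 38 40 37
f 41 38 37
f 37 40 39
f 39 41 37
f 38 44 40
f 42 38 41
f 42 44 38
f 40 44 39
f 43 41 39
f 39 44 43
f 43 42 41
f 44 42 43
f 46 45 48
f 46 48 47
f 48 45 49
f 48 49 47
f 49 45 50
f 49 50 47
f 50 45 51
f 50 51 47
f 51 45 52
f 51 52 47
f 52 45 53
f 52 53 47
f 53 45 54
f 53 54 47
f 54 45 55
f 54 55 47
f 55 45 56
f 55 56 47
f 56 45 57
f 56 57 47
f 57 45 58
f 57 58 47
f 58 45 59
f 58 59 47
f 59 45 60
f 59 60 47
f 60 45 61
f 60 61 47
f 61 45 46
f 61 46 47
f 63 62 65
f 63 65 64
f 65 62 66
f 65 66 64
f 66 62 67
f 66 67 64
f 67 62 68
f 67 68 64
f 68 62 69
f 68 69 64
f 69 62 70
f 69 70 64
f 70 62 71
f 70 71 64
f 71 62 72
f 71 72 64
f 72 62 73
f 72 73 64
f 73 62 74
f 73 74 64
f 74 62 75
f 74 75 64
f 75 62 63
f 75 63 64



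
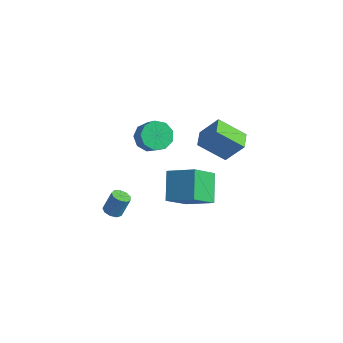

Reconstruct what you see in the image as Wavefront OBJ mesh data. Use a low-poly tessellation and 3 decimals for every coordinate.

v -0.361 0.157 0.14
v -1.209 1.359 1.212
v -0.065 1.525 -1.159
v -0.912 2.727 -0.087
v 1.172 0.553 0.907
v 0.325 1.755 1.979
v 1.469 1.921 -0.392
v 0.621 3.123 0.68
v -4.112 0.336 -3.434
v -3.572 0.432 -3.589
v -3.328 0.919 -2.442
v -3.868 0.824 -2.286
v -3.792 0.742 -3.674
v -3.548 1.23 -2.527
v -4.162 0.862 -3.647
v -3.918 1.35 -2.5
v -4.508 0.737 -3.52
v -4.265 1.224 -2.373
v -4.669 0.423 -3.352
v -4.426 0.911 -2.205
v -4.569 0.069 -3.223
v -4.326 0.557 -2.076
v -4.256 -0.16 -3.192
v -4.012 0.328 -2.045
v -3.874 -0.157 -3.274
v -3.631 0.331 -2.127
v -3.604 0.077 -3.431
v -3.361 0.564 -2.284
v -4.259 3.884 0.309
v -3.596 3.717 -0.336
v -2.798 3.329 0.586
v -3.461 3.496 1.231
v -3.548 4.322 -0.123
v -2.75 3.933 0.799
v -3.833 4.722 0.292
v -3.034 4.333 1.214
v -4.317 4.73 0.715
v -3.519 4.342 1.637
v -4.774 4.342 0.948
v -3.976 3.954 1.87
v -4.991 3.74 0.882
v -4.192 3.352 1.804
v -4.865 3.206 0.548
v -4.066 2.817 1.47
v -4.455 2.988 0.102
v -3.657 2.6 1.024
v -3.954 3.19 -0.247
v -3.156 2.802 0.675
v 0.302 1.982 3.903
v 1.145 2.45 5.155
v -0.23 2.91 3.914
v 0.612 3.378 5.166
v 1.568 2.722 2.774
v 2.41 3.19 4.026
v 1.035 3.65 2.785
v 1.878 4.118 4.037
f 2 4 1
f 5 2 1
f 1 4 3
f 3 5 1
f 2 8 4
f 6 2 5
f 6 8 2
f 4 8 3
f 7 5 3
f 3 8 7
f 7 6 5
f 8 6 7
f 10 9 13
f 10 13 11
f 11 13 14
f 11 14 12
f 13 9 15
f 13 15 14
f 14 15 16
f 14 16 12
f 15 9 17
f 15 17 16
f 16 17 18
f 16 18 12
f 17 9 19
f 17 19 18
f 18 19 20
f 18 20 12
f 19 9 21
f 19 21 20
f 20 21 22
f 20 22 12
f 21 9 23
f 21 23 22
f 22 23 24
f 22 24 12
f 23 9 25
f 23 25 24
f 24 25 26
f 24 26 12
f 25 9 27
f 25 27 26
f 26 27 28
f 26 28 12
f 27 9 10
f 27 10 28
f 28 10 11
f 28 11 12
f 30 29 33
f 30 33 31
f 31 33 34
f 31 34 32
f 33 29 35
f 33 35 34
f 34 35 36
f 34 36 32
f 35 29 37
f 35 37 36
f 36 37 38
f 36 38 32
f 37 29 39
f 37 39 38
f 38 39 40
f 38 40 32
f 39 29 41
f 39 41 40
f 40 41 42
f 40 42 32
f 41 29 43
f 41 43 42
f 42 43 44
f 42 44 32
f 43 29 45
f 43 45 44
f 44 45 46
f 44 46 32
f 45 29 47
f 45 47 46
f 46 47 48
f 46 48 32
f 47 29 30
f 47 30 48
f 48 30 31
f 48 31 32
f 50 52 49
f 53 50 49
f 49 52 51
f 51 53 49
f 50 56 52
f 54 50 53
f 54 56 50
f 52 56 51
f 55 53 51
f 51 56 55
f 55 54 53
f 56 54 55



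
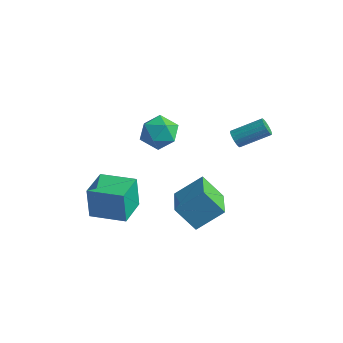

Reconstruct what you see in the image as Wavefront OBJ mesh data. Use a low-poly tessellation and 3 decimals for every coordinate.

v -2.681 -4.063 -3.391
v -2.872 -4.013 -1.512
v -3.298 -2.354 -3.5
v -3.49 -2.304 -1.62
v -0.81 -3.376 -3.22
v -1.002 -3.326 -1.34
v -1.428 -1.667 -3.328
v -1.619 -1.617 -1.449
v 3.369 0.018 3.284
v 3.635 0.085 2.83
v 4.697 1.229 3.622
v 4.431 1.162 4.076
v 3.467 0.25 2.818
v 4.528 1.394 3.61
v 3.279 0.369 2.897
v 4.341 1.513 3.689
v 3.11 0.419 3.054
v 4.171 1.562 3.845
v 2.991 0.389 3.255
v 4.053 1.532 4.047
v 2.948 0.285 3.463
v 4.009 1.429 4.255
v 2.988 0.129 3.635
v 4.049 1.273 4.427
v 3.103 -0.049 3.738
v 4.165 1.095 4.53
v 3.272 -0.214 3.75
v 4.333 0.93 4.542
v 3.459 -0.333 3.671
v 4.521 0.811 4.463
v 3.629 -0.382 3.515
v 4.69 0.761 4.306
v 3.747 -0.352 3.313
v 4.809 0.791 4.105
v 3.791 -0.249 3.105
v 4.852 0.895 3.897
v 3.751 -0.093 2.933
v 4.812 1.051 3.725
v -1.783 0.424 2.271
v -0.856 0.766 1.733
v -1.984 -0.926 1.067
v -1.057 -0.584 0.529
v -0.977 -1.042 1.554
v -0.852 -0.207 2.298
v -1.988 0.047 0.502
v -1.863 0.882 1.246
v -0.983 0.533 0.64
v -0.357 -0.14 1.289
v -2.483 -0.02 1.511
v -1.857 -0.693 2.16
v 3.058 -2.566 -2.207
v 2.044 -2.989 -0.949
v 1.686 -0.955 -2.772
v 0.672 -1.378 -1.514
v 3.948 -1.422 -1.106
v 2.934 -1.845 0.152
v 2.576 0.189 -1.671
v 1.562 -0.234 -0.413
f 2 4 1
f 5 2 1
f 1 4 3
f 3 5 1
f 2 8 4
f 6 2 5
f 6 8 2
f 4 8 3
f 7 5 3
f 3 8 7
f 7 6 5
f 8 6 7
f 10 9 13
f 10 13 11
f 11 13 14
f 11 14 12
f 13 9 15
f 13 15 14
f 14 15 16
f 14 16 12
f 15 9 17
f 15 17 16
f 16 17 18
f 16 18 12
f 17 9 19
f 17 19 18
f 18 19 20
f 18 20 12
f 19 9 21
f 19 21 20
f 20 21 22
f 20 22 12
f 21 9 23
f 21 23 22
f 22 23 24
f 22 24 12
f 23 9 25
f 23 25 24
f 24 25 26
f 24 26 12
f 25 9 27
f 25 27 26
f 26 27 28
f 26 28 12
f 27 9 29
f 27 29 28
f 28 29 30
f 28 30 12
f 29 9 31
f 29 31 30
f 30 31 32
f 30 32 12
f 31 9 33
f 31 33 32
f 32 33 34
f 32 34 12
f 33 9 35
f 33 35 34
f 34 35 36
f 34 36 12
f 35 9 37
f 35 37 36
f 36 37 38
f 36 38 12
f 37 9 10
f 37 10 38
f 38 10 11
f 38 11 12
f 39 50 44
f 39 44 40
f 39 40 46
f 39 46 49
f 39 49 50
f 40 44 48
f 44 50 43
f 50 49 41
f 49 46 45
f 46 40 47
f 42 48 43
f 42 43 41
f 42 41 45
f 42 45 47
f 42 47 48
f 43 48 44
f 41 43 50
f 45 41 49
f 47 45 46
f 48 47 40
f 52 54 51
f 55 52 51
f 51 54 53
f 53 55 51
f 52 58 54
f 56 52 55
f 56 58 52
f 54 58 53
f 57 55 53
f 53 58 57
f 57 56 55
f 58 56 57



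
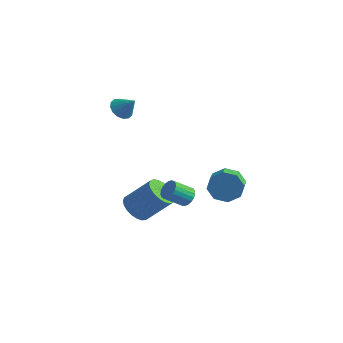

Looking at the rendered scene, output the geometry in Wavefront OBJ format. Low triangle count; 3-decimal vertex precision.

v 1.943 -2.644 -2.89
v 2.482 -2.812 -2.612
v 1.817 -3.623 -1.811
v 1.277 -3.456 -2.09
v 2.407 -2.607 -2.467
v 1.742 -3.419 -1.666
v 2.252 -2.409 -2.395
v 1.587 -3.22 -1.594
v 2.043 -2.251 -2.408
v 1.378 -3.063 -1.608
v 1.817 -2.162 -2.506
v 1.152 -2.973 -1.705
v 1.612 -2.155 -2.669
v 0.947 -2.967 -1.868
v 1.465 -2.234 -2.871
v 0.8 -3.045 -2.07
v 1.4 -2.383 -3.076
v 0.735 -3.195 -2.276
v 1.429 -2.578 -3.249
v 0.764 -3.389 -2.449
v 1.547 -2.784 -3.36
v 0.882 -3.595 -2.56
v 1.733 -2.966 -3.39
v 1.068 -3.777 -2.589
v 1.955 -3.092 -3.333
v 1.29 -3.903 -2.533
v 2.176 -3.141 -3.2
v 1.51 -3.952 -2.399
v 2.355 -3.104 -3.013
v 1.69 -3.915 -2.213
v 2.464 -2.988 -2.805
v 1.799 -3.799 -2.004
v -0.971 -3.292 -4.663
v -0.578 -2.703 -5.281
v 0.643 -1.979 -3.816
v 0.251 -2.568 -3.197
v -0.873 -2.489 -5.141
v 0.348 -1.765 -3.676
v -1.185 -2.413 -4.918
v 0.036 -1.689 -3.453
v -1.46 -2.49 -4.651
v -0.239 -1.766 -3.186
v -1.651 -2.705 -4.386
v -0.43 -1.981 -2.921
v -1.723 -3.022 -4.169
v -0.502 -2.298 -2.704
v -1.666 -3.385 -4.037
v -0.445 -2.661 -2.572
v -1.488 -3.733 -4.013
v -0.267 -3.009 -2.548
v -1.221 -4.004 -4.102
v 0 -3.28 -2.637
v -0.91 -4.152 -4.288
v 0.311 -3.428 -2.823
v -0.61 -4.151 -4.538
v 0.611 -3.427 -3.073
v -0.372 -4.002 -4.81
v 0.849 -3.278 -3.345
v -0.238 -3.73 -5.056
v 0.983 -3.006 -3.591
v -0.23 -3.382 -5.235
v 0.991 -2.658 -3.77
v -0.351 -3.019 -5.314
v 0.871 -2.295 -3.849
v 3.642 -1.414 -1.808
v 4.014 -0.906 -1.044
v 4.449 -1.757 -0.689
v 4.078 -2.266 -1.452
v 3.329 -1.194 -0.895
v 3.765 -2.045 -0.54
v 2.828 -1.611 -1.28
v 3.263 -2.462 -0.925
v 2.804 -1.913 -1.975
v 3.239 -2.765 -1.62
v 3.271 -1.923 -2.571
v 3.706 -2.774 -2.216
v 3.955 -1.635 -2.72
v 4.391 -2.486 -2.365
v 4.457 -1.218 -2.335
v 4.892 -2.069 -1.98
v 4.481 -0.915 -1.64
v 4.916 -1.767 -1.285
v -2.114 -2.901 2.614
v -1.631 -2.626 2.14
v -1.286 -2.819 3.506
v -1.812 -2.326 2.281
v -2.074 -2.179 2.511
v -2.347 -2.226 2.768
v -2.557 -2.454 2.984
v -2.649 -2.801 3.101
v -2.597 -3.175 3.088
v -2.416 -3.476 2.947
v -2.154 -3.622 2.717
v -1.882 -3.576 2.46
v -1.671 -3.348 2.244
v -1.58 -3 2.127
f 2 1 5
f 2 5 3
f 3 5 6
f 3 6 4
f 5 1 7
f 5 7 6
f 6 7 8
f 6 8 4
f 7 1 9
f 7 9 8
f 8 9 10
f 8 10 4
f 9 1 11
f 9 11 10
f 10 11 12
f 10 12 4
f 11 1 13
f 11 13 12
f 12 13 14
f 12 14 4
f 13 1 15
f 13 15 14
f 14 15 16
f 14 16 4
f 15 1 17
f 15 17 16
f 16 17 18
f 16 18 4
f 17 1 19
f 17 19 18
f 18 19 20
f 18 20 4
f 19 1 21
f 19 21 20
f 20 21 22
f 20 22 4
f 21 1 23
f 21 23 22
f 22 23 24
f 22 24 4
f 23 1 25
f 23 25 24
f 24 25 26
f 24 26 4
f 25 1 27
f 25 27 26
f 26 27 28
f 26 28 4
f 27 1 29
f 27 29 28
f 28 29 30
f 28 30 4
f 29 1 31
f 29 31 30
f 30 31 32
f 30 32 4
f 31 1 2
f 31 2 32
f 32 2 3
f 32 3 4
f 34 33 37
f 34 37 35
f 35 37 38
f 35 38 36
f 37 33 39
f 37 39 38
f 38 39 40
f 38 40 36
f 39 33 41
f 39 41 40
f 40 41 42
f 40 42 36
f 41 33 43
f 41 43 42
f 42 43 44
f 42 44 36
f 43 33 45
f 43 45 44
f 44 45 46
f 44 46 36
f 45 33 47
f 45 47 46
f 46 47 48
f 46 48 36
f 47 33 49
f 47 49 48
f 48 49 50
f 48 50 36
f 49 33 51
f 49 51 50
f 50 51 52
f 50 52 36
f 51 33 53
f 51 53 52
f 52 53 54
f 52 54 36
f 53 33 55
f 53 55 54
f 54 55 56
f 54 56 36
f 55 33 57
f 55 57 56
f 56 57 58
f 56 58 36
f 57 33 59
f 57 59 58
f 58 59 60
f 58 60 36
f 59 33 61
f 59 61 60
f 60 61 62
f 60 62 36
f 61 33 63
f 61 63 62
f 62 63 64
f 62 64 36
f 63 33 34
f 63 34 64
f 64 34 35
f 64 35 36
f 66 65 69
f 66 69 67
f 67 69 70
f 67 70 68
f 69 65 71
f 69 71 70
f 70 71 72
f 70 72 68
f 71 65 73
f 71 73 72
f 72 73 74
f 72 74 68
f 73 65 75
f 73 75 74
f 74 75 76
f 74 76 68
f 75 65 77
f 75 77 76
f 76 77 78
f 76 78 68
f 77 65 79
f 77 79 78
f 78 79 80
f 78 80 68
f 79 65 81
f 79 81 80
f 80 81 82
f 80 82 68
f 81 65 66
f 81 66 82
f 82 66 67
f 82 67 68
f 84 83 86
f 84 86 85
f 86 83 87
f 86 87 85
f 87 83 88
f 87 88 85
f 88 83 89
f 88 89 85
f 89 83 90
f 89 90 85
f 90 83 91
f 90 91 85
f 91 83 92
f 91 92 85
f 92 83 93
f 92 93 85
f 93 83 94
f 93 94 85
f 94 83 95
f 94 95 85
f 95 83 96
f 95 96 85
f 96 83 84
f 96 84 85



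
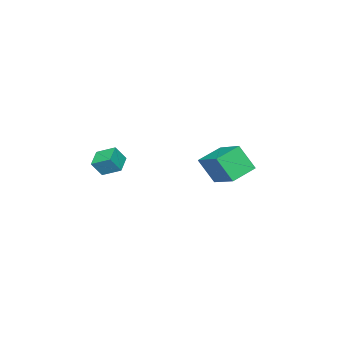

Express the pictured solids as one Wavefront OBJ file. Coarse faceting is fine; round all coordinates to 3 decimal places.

v -4.087 3.172 1.093
v -3.884 2.459 2.257
v -3.491 4.574 1.848
v -3.287 3.86 3.012
v -2.913 2.88 0.708
v -2.709 2.166 1.872
v -2.316 4.281 1.463
v -2.113 3.568 2.627
v 2.382 1.239 2.776
v 1.628 0.883 3.058
v 2.157 2.049 3.198
v 1.403 1.692 3.48
v 2.757 0.988 3.46
v 2.003 0.631 3.742
v 2.532 1.797 3.882
v 1.778 1.441 4.164
f 2 4 1
f 5 2 1
f 1 4 3
f 3 5 1
f 2 8 4
f 6 2 5
f 6 8 2
f 4 8 3
f 7 5 3
f 3 8 7
f 7 6 5
f 8 6 7
f 10 12 9
f 13 10 9
f 9 12 11
f 11 13 9
f 10 16 12
f 14 10 13
f 14 16 10
f 12 16 11
f 15 13 11
f 11 16 15
f 15 14 13
f 16 14 15



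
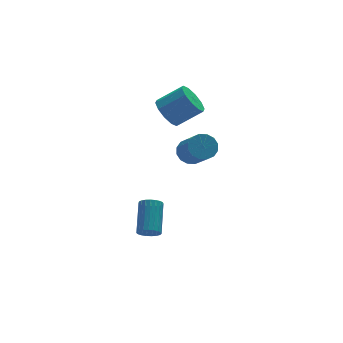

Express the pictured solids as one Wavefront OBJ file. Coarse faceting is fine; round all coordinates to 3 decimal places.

v -0.812 2.097 1.984
v -0.213 1.872 1.115
v 1.251 1.477 2.226
v 0.652 1.703 3.096
v -0.141 2.521 1.251
v 1.323 2.127 2.363
v -0.326 3.009 1.668
v 1.138 2.614 2.78
v -0.697 3.148 2.206
v 0.767 2.754 3.317
v -1.111 2.886 2.658
v 0.353 2.492 3.77
v -1.411 2.323 2.854
v 0.053 1.928 3.965
v -1.483 1.673 2.717
v -0.019 1.279 3.829
v -1.298 1.186 2.3
v 0.166 0.791 3.412
v -0.927 1.046 1.763
v 0.537 0.652 2.874
v -0.513 1.308 1.31
v 0.951 0.914 2.422
v -1.368 -3.145 2.238
v -0.509 -3.133 2.23
v -0.472 -4.743 3.653
v -1.332 -4.755 3.662
v -0.624 -2.849 2.553
v -0.588 -4.46 3.977
v -0.94 -2.645 2.792
v -0.903 -4.256 4.216
v -1.37 -2.575 2.882
v -1.333 -4.186 4.306
v -1.8 -2.657 2.8
v -1.763 -4.268 4.224
v -2.114 -2.87 2.568
v -2.077 -4.481 3.991
v -2.228 -3.157 2.247
v -2.191 -4.767 3.67
v -2.112 -3.44 1.923
v -2.076 -5.051 3.347
v -1.797 -3.644 1.684
v -1.76 -5.255 3.108
v -1.367 -3.714 1.594
v -1.33 -5.325 3.018
v -0.937 -3.632 1.676
v -0.9 -5.243 3.1
v -0.623 -3.419 1.909
v -0.586 -5.03 3.332
v -3.592 -2.436 -4.472
v -2.937 -2.67 -4.549
v -2.213 -1.059 -3.305
v -2.868 -0.824 -3.228
v -2.962 -2.486 -4.773
v -2.238 -0.875 -3.529
v -3.095 -2.293 -4.945
v -2.372 -0.682 -3.701
v -3.315 -2.125 -5.035
v -2.592 -0.514 -3.791
v -3.583 -2.01 -5.028
v -2.86 -0.399 -3.784
v -3.852 -1.969 -4.925
v -3.129 -0.358 -3.681
v -4.076 -2.009 -4.743
v -3.353 -0.398 -3.499
v -4.216 -2.122 -4.515
v -3.493 -0.511 -3.271
v -4.248 -2.29 -4.279
v -3.525 -0.679 -3.035
v -4.167 -2.483 -4.076
v -3.444 -0.871 -2.833
v -3.986 -2.667 -3.942
v -3.263 -1.056 -2.699
v -3.737 -2.812 -3.9
v -3.014 -1.2 -2.656
v -3.463 -2.891 -3.956
v -2.74 -1.28 -2.713
v -3.211 -2.892 -4.102
v -2.488 -1.281 -2.858
v -3.025 -2.814 -4.311
v -2.302 -1.203 -3.068
f 2 1 5
f 2 5 3
f 3 5 6
f 3 6 4
f 5 1 7
f 5 7 6
f 6 7 8
f 6 8 4
f 7 1 9
f 7 9 8
f 8 9 10
f 8 10 4
f 9 1 11
f 9 11 10
f 10 11 12
f 10 12 4
f 11 1 13
f 11 13 12
f 12 13 14
f 12 14 4
f 13 1 15
f 13 15 14
f 14 15 16
f 14 16 4
f 15 1 17
f 15 17 16
f 16 17 18
f 16 18 4
f 17 1 19
f 17 19 18
f 18 19 20
f 18 20 4
f 19 1 21
f 19 21 20
f 20 21 22
f 20 22 4
f 21 1 2
f 21 2 22
f 22 2 3
f 22 3 4
f 24 23 27
f 24 27 25
f 25 27 28
f 25 28 26
f 27 23 29
f 27 29 28
f 28 29 30
f 28 30 26
f 29 23 31
f 29 31 30
f 30 31 32
f 30 32 26
f 31 23 33
f 31 33 32
f 32 33 34
f 32 34 26
f 33 23 35
f 33 35 34
f 34 35 36
f 34 36 26
f 35 23 37
f 35 37 36
f 36 37 38
f 36 38 26
f 37 23 39
f 37 39 38
f 38 39 40
f 38 40 26
f 39 23 41
f 39 41 40
f 40 41 42
f 40 42 26
f 41 23 43
f 41 43 42
f 42 43 44
f 42 44 26
f 43 23 45
f 43 45 44
f 44 45 46
f 44 46 26
f 45 23 47
f 45 47 46
f 46 47 48
f 46 48 26
f 47 23 24
f 47 24 48
f 48 24 25
f 48 25 26
f 50 49 53
f 50 53 51
f 51 53 54
f 51 54 52
f 53 49 55
f 53 55 54
f 54 55 56
f 54 56 52
f 55 49 57
f 55 57 56
f 56 57 58
f 56 58 52
f 57 49 59
f 57 59 58
f 58 59 60
f 58 60 52
f 59 49 61
f 59 61 60
f 60 61 62
f 60 62 52
f 61 49 63
f 61 63 62
f 62 63 64
f 62 64 52
f 63 49 65
f 63 65 64
f 64 65 66
f 64 66 52
f 65 49 67
f 65 67 66
f 66 67 68
f 66 68 52
f 67 49 69
f 67 69 68
f 68 69 70
f 68 70 52
f 69 49 71
f 69 71 70
f 70 71 72
f 70 72 52
f 71 49 73
f 71 73 72
f 72 73 74
f 72 74 52
f 73 49 75
f 73 75 74
f 74 75 76
f 74 76 52
f 75 49 77
f 75 77 76
f 76 77 78
f 76 78 52
f 77 49 79
f 77 79 78
f 78 79 80
f 78 80 52
f 79 49 50
f 79 50 80
f 80 50 51
f 80 51 52



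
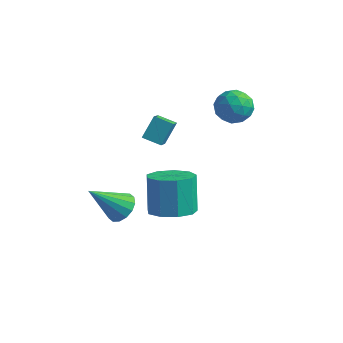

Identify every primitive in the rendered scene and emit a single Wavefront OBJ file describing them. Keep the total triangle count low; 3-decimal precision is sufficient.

v -1.083 -1.618 -2.123
v -0.5 -1.517 -1.661
v -2.017 -2.562 -0.737
v -0.728 -1.208 -1.605
v -1.051 -1.009 -1.687
v -1.383 -0.973 -1.886
v -1.634 -1.11 -2.148
v -1.737 -1.383 -2.404
v -1.665 -1.719 -2.585
v -1.437 -2.028 -2.641
v -1.114 -2.227 -2.559
v -0.783 -2.263 -2.36
v -0.532 -2.126 -2.098
v -0.428 -1.853 -1.842
v -0.09 0.71 -3.745
v 0.576 0.041 -3.285
v 0.135 0.721 -1.656
v -0.53 1.39 -2.115
v 0.916 0.652 -3.448
v 0.475 1.332 -1.819
v 0.785 1.29 -3.75
v 0.344 1.971 -2.121
v 0.245 1.657 -4.05
v -0.196 2.337 -2.42
v -0.452 1.581 -4.206
v -0.892 2.261 -2.577
v -0.979 1.097 -4.147
v -1.42 1.777 -2.517
v -1.09 0.432 -3.899
v -1.531 1.112 -2.27
v -0.733 -0.103 -3.58
v -1.174 0.577 -1.95
v -0.075 -0.258 -3.337
v -0.516 0.423 -1.707
v -1.524 0.751 0.401
v -1.386 1.492 1.27
v -1.898 1.695 -0.345
v -1.76 2.436 0.523
v -0.7 0.884 0.157
v -0.562 1.625 1.025
v -1.074 1.828 -0.59
v -0.936 2.569 0.279
v 1.47 3.726 0.871
v 2.07 3.359 1.405
v 0.45 3.461 1.835
v 1.05 3.094 2.369
v 1.065 3.964 2.22
v 1.696 4.128 1.624
v 0.824 2.692 1.616
v 1.455 2.856 1.02
v 1.671 2.72 1.865
v 1.82 3.506 2.239
v 0.7 3.314 1.001
v 0.849 4.1 1.375
v 1.86 3.566 1.053
v 0.66 3.254 2.187
v 0.669 3.766 2.1
v 1.022 3.55 2.413
v 1.64 4.018 1.182
v 1.992 3.802 1.496
v 1.401 4.158 1.975
v 0.528 3.018 1.744
v 0.88 2.802 2.058
v 1.498 3.27 0.827
v 1.851 3.054 1.14
v 1.119 2.662 1.265
v 1.978 2.974 1.637
v 1.378 2.818 2.204
v 1.246 2.582 1.762
v 1.616 2.679 1.411
v 2.065 3.437 1.857
v 1.466 3.281 2.424
v 1.475 3.792 2.337
v 1.845 3.889 1.986
v 1.831 3.061 2.128
v 1.054 3.539 0.816
v 0.455 3.383 1.383
v 0.675 2.931 1.254
v 1.045 3.028 0.903
v 1.142 4.002 1.036
v 0.542 3.846 1.603
v 0.904 4.141 1.829
v 1.274 4.238 1.478
v 0.689 3.759 1.112
f 2 1 4
f 2 4 3
f 4 1 5
f 4 5 3
f 5 1 6
f 5 6 3
f 6 1 7
f 6 7 3
f 7 1 8
f 7 8 3
f 8 1 9
f 8 9 3
f 9 1 10
f 9 10 3
f 10 1 11
f 10 11 3
f 11 1 12
f 11 12 3
f 12 1 13
f 12 13 3
f 13 1 14
f 13 14 3
f 14 1 2
f 14 2 3
f 16 15 19
f 16 19 17
f 17 19 20
f 17 20 18
f 19 15 21
f 19 21 20
f 20 21 22
f 20 22 18
f 21 15 23
f 21 23 22
f 22 23 24
f 22 24 18
f 23 15 25
f 23 25 24
f 24 25 26
f 24 26 18
f 25 15 27
f 25 27 26
f 26 27 28
f 26 28 18
f 27 15 29
f 27 29 28
f 28 29 30
f 28 30 18
f 29 15 31
f 29 31 30
f 30 31 32
f 30 32 18
f 31 15 33
f 31 33 32
f 32 33 34
f 32 34 18
f 33 15 16
f 33 16 34
f 34 16 17
f 34 17 18
f 36 38 35
f 39 36 35
f 35 38 37
f 37 39 35
f 36 42 38
f 40 36 39
f 40 42 36
f 38 42 37
f 41 39 37
f 37 42 41
f 41 40 39
f 42 40 41
f 43 80 59
f 80 54 83
f 59 83 48
f 80 83 59
f 43 59 55
f 59 48 60
f 55 60 44
f 59 60 55
f 43 55 64
f 55 44 65
f 64 65 50
f 55 65 64
f 43 64 76
f 64 50 79
f 76 79 53
f 64 79 76
f 43 76 80
f 76 53 84
f 80 84 54
f 76 84 80
f 44 60 71
f 60 48 74
f 71 74 52
f 60 74 71
f 48 83 61
f 83 54 82
f 61 82 47
f 83 82 61
f 54 84 81
f 84 53 77
f 81 77 45
f 84 77 81
f 53 79 78
f 79 50 66
f 78 66 49
f 79 66 78
f 50 65 70
f 65 44 67
f 70 67 51
f 65 67 70
f 46 72 58
f 72 52 73
f 58 73 47
f 72 73 58
f 46 58 56
f 58 47 57
f 56 57 45
f 58 57 56
f 46 56 63
f 56 45 62
f 63 62 49
f 56 62 63
f 46 63 68
f 63 49 69
f 68 69 51
f 63 69 68
f 46 68 72
f 68 51 75
f 72 75 52
f 68 75 72
f 47 73 61
f 73 52 74
f 61 74 48
f 73 74 61
f 45 57 81
f 57 47 82
f 81 82 54
f 57 82 81
f 49 62 78
f 62 45 77
f 78 77 53
f 62 77 78
f 51 69 70
f 69 49 66
f 70 66 50
f 69 66 70
f 52 75 71
f 75 51 67
f 71 67 44
f 75 67 71



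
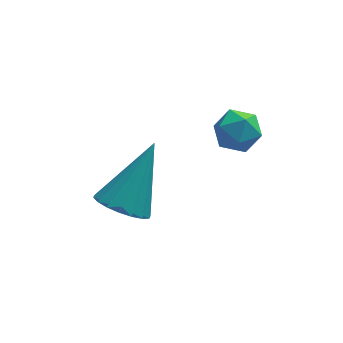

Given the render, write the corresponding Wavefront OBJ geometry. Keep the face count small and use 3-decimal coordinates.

v -2.731 -0.323 -3.751
v -1.986 -0.477 -4.084
v -1.769 0.763 -2.109
v -2.082 -0.156 -4.241
v -2.306 0.132 -4.3
v -2.614 0.329 -4.25
v -2.945 0.398 -4.102
v -3.234 0.323 -3.884
v -3.423 0.121 -3.639
v -3.475 -0.169 -3.417
v -3.379 -0.49 -3.26
v -3.155 -0.778 -3.201
v -2.847 -0.975 -3.251
v -2.516 -1.044 -3.399
v -2.227 -0.969 -3.617
v -2.038 -0.767 -3.862
v 0.375 0.587 -1.032
v 0.852 0.288 -0.59
v -0.172 -0.428 -1.13
v 0.305 -0.727 -0.688
v -0.163 -0.248 -0.438
v 0.175 0.38 -0.377
v 0.505 -0.52 -1.343
v 0.843 0.108 -1.282
v 0.932 -0.396 -0.783
v 0.519 -0.228 -0.223
v 0.161 0.088 -1.497
v -0.252 0.256 -0.937
f 2 1 4
f 2 4 3
f 4 1 5
f 4 5 3
f 5 1 6
f 5 6 3
f 6 1 7
f 6 7 3
f 7 1 8
f 7 8 3
f 8 1 9
f 8 9 3
f 9 1 10
f 9 10 3
f 10 1 11
f 10 11 3
f 11 1 12
f 11 12 3
f 12 1 13
f 12 13 3
f 13 1 14
f 13 14 3
f 14 1 15
f 14 15 3
f 15 1 16
f 15 16 3
f 16 1 2
f 16 2 3
f 17 28 22
f 17 22 18
f 17 18 24
f 17 24 27
f 17 27 28
f 18 22 26
f 22 28 21
f 28 27 19
f 27 24 23
f 24 18 25
f 20 26 21
f 20 21 19
f 20 19 23
f 20 23 25
f 20 25 26
f 21 26 22
f 19 21 28
f 23 19 27
f 25 23 24
f 26 25 18



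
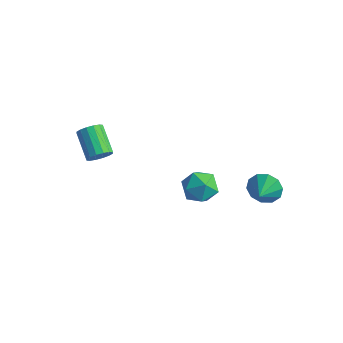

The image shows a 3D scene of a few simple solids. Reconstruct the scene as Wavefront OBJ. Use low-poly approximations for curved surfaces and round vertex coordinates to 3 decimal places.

v 3.751 3.835 -3.283
v 4.256 4.32 -2.583
v 4.129 2.825 -2.857
v 3.697 4.202 -2.365
v 3.158 3.944 -2.497
v 2.846 3.645 -2.93
v 2.879 3.418 -3.497
v 3.245 3.351 -3.983
v 3.804 3.468 -4.201
v 4.343 3.726 -4.068
v 4.656 4.025 -3.636
v 4.623 4.252 -3.069
v -2.22 -2.315 0.908
v -1.754 -2.086 1.406
v -3.053 -1.316 2.27
v -3.52 -1.545 1.772
v -1.763 -1.815 1.151
v -3.062 -1.045 2.014
v -1.894 -1.678 0.83
v -3.194 -0.908 1.694
v -2.113 -1.712 0.531
v -3.413 -0.941 1.394
v -2.361 -1.907 0.332
v -3.66 -1.137 1.196
v -2.571 -2.212 0.288
v -3.87 -1.441 1.152
v -2.687 -2.544 0.41
v -3.986 -1.774 1.274
v -2.678 -2.815 0.666
v -3.977 -2.045 1.529
v -2.546 -2.952 0.986
v -3.846 -2.182 1.85
v -2.327 -2.919 1.286
v -3.627 -2.148 2.149
v -2.08 -2.723 1.484
v -3.379 -1.953 2.348
v -1.87 -2.419 1.528
v -3.169 -1.648 2.392
v 1.085 1.593 -1.673
v 1.983 1.753 -2.257
v 1.557 -0.073 -1.403
v 2.455 0.087 -1.987
v 2.345 0.564 -1.021
v 2.053 1.594 -1.188
v 1.487 0.086 -2.472
v 1.195 1.116 -2.639
v 2.232 0.821 -2.751
v 2.762 1.117 -1.854
v 0.778 0.563 -1.806
v 1.308 0.859 -0.909
f 2 1 4
f 2 4 3
f 4 1 5
f 4 5 3
f 5 1 6
f 5 6 3
f 6 1 7
f 6 7 3
f 7 1 8
f 7 8 3
f 8 1 9
f 8 9 3
f 9 1 10
f 9 10 3
f 10 1 11
f 10 11 3
f 11 1 12
f 11 12 3
f 12 1 2
f 12 2 3
f 14 13 17
f 14 17 15
f 15 17 18
f 15 18 16
f 17 13 19
f 17 19 18
f 18 19 20
f 18 20 16
f 19 13 21
f 19 21 20
f 20 21 22
f 20 22 16
f 21 13 23
f 21 23 22
f 22 23 24
f 22 24 16
f 23 13 25
f 23 25 24
f 24 25 26
f 24 26 16
f 25 13 27
f 25 27 26
f 26 27 28
f 26 28 16
f 27 13 29
f 27 29 28
f 28 29 30
f 28 30 16
f 29 13 31
f 29 31 30
f 30 31 32
f 30 32 16
f 31 13 33
f 31 33 32
f 32 33 34
f 32 34 16
f 33 13 35
f 33 35 34
f 34 35 36
f 34 36 16
f 35 13 37
f 35 37 36
f 36 37 38
f 36 38 16
f 37 13 14
f 37 14 38
f 38 14 15
f 38 15 16
f 39 50 44
f 39 44 40
f 39 40 46
f 39 46 49
f 39 49 50
f 40 44 48
f 44 50 43
f 50 49 41
f 49 46 45
f 46 40 47
f 42 48 43
f 42 43 41
f 42 41 45
f 42 45 47
f 42 47 48
f 43 48 44
f 41 43 50
f 45 41 49
f 47 45 46
f 48 47 40



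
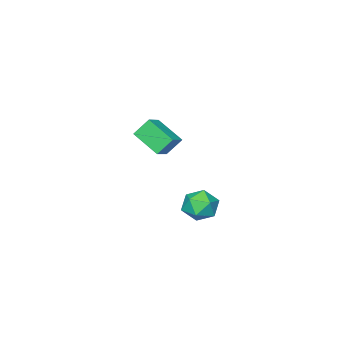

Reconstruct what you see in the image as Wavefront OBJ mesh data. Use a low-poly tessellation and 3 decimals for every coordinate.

v -0.18 3.405 -1.804
v 0.295 4.108 -1.601
v 0.525 2.652 -0.839
v 1 3.355 -0.636
v 0.151 3.328 -0.433
v -0.284 3.794 -1.029
v 1.104 2.966 -1.411
v 0.669 3.432 -2.007
v 1.089 3.837 -1.358
v 0.5 4.061 -0.754
v 0.32 2.699 -1.686
v -0.269 2.923 -1.082
v -2.883 -1.21 -0.255
v -2.772 -2.635 0.508
v -2.067 -0.932 0.145
v -1.956 -2.357 0.908
v -2.324 -1.623 -1.108
v -2.213 -3.048 -0.345
v -1.508 -1.345 -0.708
v -1.397 -2.77 0.055
f 1 12 6
f 1 6 2
f 1 2 8
f 1 8 11
f 1 11 12
f 2 6 10
f 6 12 5
f 12 11 3
f 11 8 7
f 8 2 9
f 4 10 5
f 4 5 3
f 4 3 7
f 4 7 9
f 4 9 10
f 5 10 6
f 3 5 12
f 7 3 11
f 9 7 8
f 10 9 2
f 14 16 13
f 17 14 13
f 13 16 15
f 15 17 13
f 14 20 16
f 18 14 17
f 18 20 14
f 16 20 15
f 19 17 15
f 15 20 19
f 19 18 17
f 20 18 19



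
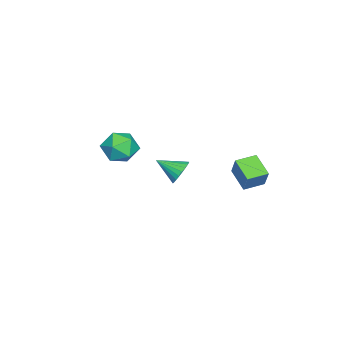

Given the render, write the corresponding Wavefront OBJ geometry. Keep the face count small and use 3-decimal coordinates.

v 3.058 0.644 1.405
v 3.73 0.52 1.123
v 3.102 -0.584 2.055
v 3.797 0.653 1.371
v 3.751 0.785 1.623
v 3.599 0.895 1.843
v 3.365 0.968 1.996
v 3.084 0.991 2.059
v 2.799 0.961 2.022
v 2.554 0.883 1.892
v 2.385 0.769 1.687
v 2.318 0.635 1.44
v 2.364 0.503 1.187
v 2.516 0.393 0.968
v 2.75 0.321 0.815
v 3.031 0.298 0.752
v 3.316 0.327 0.788
v 3.561 0.405 0.919
v -2.636 1.49 -1.849
v -2.16 1.817 -0.718
v -3.443 2.359 -1.761
v -2.968 2.686 -0.63
v -1.732 2.394 -2.49
v -1.257 2.721 -1.359
v -2.54 3.263 -2.402
v -2.064 3.59 -1.271
v -0.424 -3.067 0.932
v 0.317 -3.799 0.675
v -1.437 -3.641 -0.355
v -0.696 -4.373 -0.612
v -1.243 -4.463 0.306
v -0.617 -4.108 1.101
v -0.503 -3.332 -0.781
v 0.123 -2.977 0.014
v 0.268 -3.962 -0.384
v -0.189 -4.662 0.288
v -0.931 -2.778 0.032
v -1.388 -3.478 0.704
f 2 1 4
f 2 4 3
f 4 1 5
f 4 5 3
f 5 1 6
f 5 6 3
f 6 1 7
f 6 7 3
f 7 1 8
f 7 8 3
f 8 1 9
f 8 9 3
f 9 1 10
f 9 10 3
f 10 1 11
f 10 11 3
f 11 1 12
f 11 12 3
f 12 1 13
f 12 13 3
f 13 1 14
f 13 14 3
f 14 1 15
f 14 15 3
f 15 1 16
f 15 16 3
f 16 1 17
f 16 17 3
f 17 1 18
f 17 18 3
f 18 1 2
f 18 2 3
f 20 22 19
f 23 20 19
f 19 22 21
f 21 23 19
f 20 26 22
f 24 20 23
f 24 26 20
f 22 26 21
f 25 23 21
f 21 26 25
f 25 24 23
f 26 24 25
f 27 38 32
f 27 32 28
f 27 28 34
f 27 34 37
f 27 37 38
f 28 32 36
f 32 38 31
f 38 37 29
f 37 34 33
f 34 28 35
f 30 36 31
f 30 31 29
f 30 29 33
f 30 33 35
f 30 35 36
f 31 36 32
f 29 31 38
f 33 29 37
f 35 33 34
f 36 35 28



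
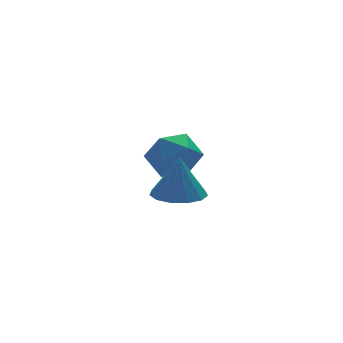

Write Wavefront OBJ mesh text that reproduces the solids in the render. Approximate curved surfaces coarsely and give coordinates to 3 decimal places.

v -1.725 -1.352 1.542
v -0.769 -1.413 1.471
v -1.595 -1.188 3.138
v -0.892 -0.888 1.427
v -1.279 -0.511 1.419
v -1.808 -0.4 1.451
v -2.31 -0.592 1.511
v -2.626 -1.025 1.581
v -2.656 -1.562 1.639
v -2.391 -2.032 1.666
v -1.913 -2.287 1.653
v -1.376 -2.244 1.605
v -0.95 -1.919 1.537
v 0.115 3.377 1.411
v 0.991 3.026 0.838
v -0.651 1.774 1.222
v 0.225 1.423 0.649
v 0.32 1.631 1.729
v 0.793 2.622 1.846
v -0.453 2.178 0.214
v 0.02 3.169 0.331
v 0.64 2.285 0.098
v 1.117 1.947 1.034
v -0.777 2.853 1.026
v -0.3 2.515 1.962
f 2 1 4
f 2 4 3
f 4 1 5
f 4 5 3
f 5 1 6
f 5 6 3
f 6 1 7
f 6 7 3
f 7 1 8
f 7 8 3
f 8 1 9
f 8 9 3
f 9 1 10
f 9 10 3
f 10 1 11
f 10 11 3
f 11 1 12
f 11 12 3
f 12 1 13
f 12 13 3
f 13 1 2
f 13 2 3
f 14 25 19
f 14 19 15
f 14 15 21
f 14 21 24
f 14 24 25
f 15 19 23
f 19 25 18
f 25 24 16
f 24 21 20
f 21 15 22
f 17 23 18
f 17 18 16
f 17 16 20
f 17 20 22
f 17 22 23
f 18 23 19
f 16 18 25
f 20 16 24
f 22 20 21
f 23 22 15



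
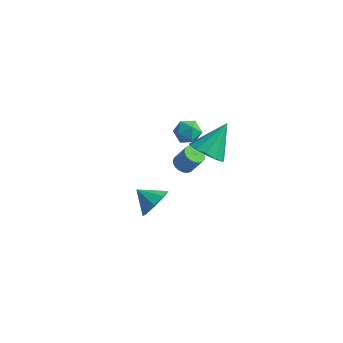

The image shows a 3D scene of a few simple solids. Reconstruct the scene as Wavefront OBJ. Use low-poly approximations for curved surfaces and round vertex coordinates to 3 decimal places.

v 0.215 3.652 -3.637
v 0.761 3.211 -3.234
v -0.701 2.749 -3.386
v -0.155 2.308 -2.983
v -0.409 3.013 -2.679
v 0.156 3.571 -2.833
v -0.096 2.389 -3.787
v 0.469 2.947 -3.941
v 0.569 2.43 -3.326
v 0.375 2.816 -2.641
v -0.315 3.144 -3.979
v -0.509 3.53 -3.294
v 2.123 0.986 -2.474
v 3.001 1.201 -2.948
v 2.577 2.374 -1.006
v 2.608 1.56 -3.165
v 2.061 1.736 -3.163
v 1.534 1.675 -2.942
v 1.194 1.395 -2.573
v 1.149 0.985 -2.172
v 1.414 0.576 -1.867
v 1.904 0.297 -1.755
v 2.463 0.237 -1.871
v 2.915 0.415 -2.179
v 3.115 0.775 -2.58
v 0.707 1.215 -4.245
v 1.124 1.544 -4.525
v 1.729 1.654 -3.495
v 1.313 1.325 -3.215
v 0.962 1.718 -4.449
v 1.567 1.829 -3.418
v 0.757 1.806 -4.337
v 1.362 1.916 -3.307
v 0.543 1.791 -4.21
v 1.148 1.901 -3.18
v 0.357 1.676 -4.089
v 0.962 1.787 -3.059
v 0.232 1.482 -3.995
v 0.837 1.592 -2.964
v 0.189 1.242 -3.944
v 0.794 1.352 -2.913
v 0.236 0.997 -3.945
v 0.841 1.107 -2.915
v 0.364 0.789 -3.998
v 0.969 0.899 -2.968
v 0.552 0.655 -4.094
v 1.157 0.766 -3.064
v 0.766 0.618 -4.216
v 1.371 0.729 -3.186
v 0.971 0.685 -4.343
v 1.576 0.795 -3.313
v 1.129 0.842 -4.453
v 1.734 0.953 -3.423
v 1.215 1.065 -4.527
v 1.82 1.175 -3.497
v 1.213 1.313 -4.553
v 1.818 1.423 -3.522
v 1.803 -3.712 -2.664
v 2.286 -3.719 -1.857
v 0.757 -3.708 -2.036
v 2.149 -3.052 -2.09
v 1.809 -2.772 -2.659
v 1.466 -3.042 -3.231
v 1.32 -3.705 -3.47
v 1.458 -4.372 -3.237
v 1.797 -4.652 -2.668
v 2.141 -4.381 -2.096
f 1 12 6
f 1 6 2
f 1 2 8
f 1 8 11
f 1 11 12
f 2 6 10
f 6 12 5
f 12 11 3
f 11 8 7
f 8 2 9
f 4 10 5
f 4 5 3
f 4 3 7
f 4 7 9
f 4 9 10
f 5 10 6
f 3 5 12
f 7 3 11
f 9 7 8
f 10 9 2
f 14 13 16
f 14 16 15
f 16 13 17
f 16 17 15
f 17 13 18
f 17 18 15
f 18 13 19
f 18 19 15
f 19 13 20
f 19 20 15
f 20 13 21
f 20 21 15
f 21 13 22
f 21 22 15
f 22 13 23
f 22 23 15
f 23 13 24
f 23 24 15
f 24 13 25
f 24 25 15
f 25 13 14
f 25 14 15
f 27 26 30
f 27 30 28
f 28 30 31
f 28 31 29
f 30 26 32
f 30 32 31
f 31 32 33
f 31 33 29
f 32 26 34
f 32 34 33
f 33 34 35
f 33 35 29
f 34 26 36
f 34 36 35
f 35 36 37
f 35 37 29
f 36 26 38
f 36 38 37
f 37 38 39
f 37 39 29
f 38 26 40
f 38 40 39
f 39 40 41
f 39 41 29
f 40 26 42
f 40 42 41
f 41 42 43
f 41 43 29
f 42 26 44
f 42 44 43
f 43 44 45
f 43 45 29
f 44 26 46
f 44 46 45
f 45 46 47
f 45 47 29
f 46 26 48
f 46 48 47
f 47 48 49
f 47 49 29
f 48 26 50
f 48 50 49
f 49 50 51
f 49 51 29
f 50 26 52
f 50 52 51
f 51 52 53
f 51 53 29
f 52 26 54
f 52 54 53
f 53 54 55
f 53 55 29
f 54 26 56
f 54 56 55
f 55 56 57
f 55 57 29
f 56 26 27
f 56 27 57
f 57 27 28
f 57 28 29
f 59 58 61
f 59 61 60
f 61 58 62
f 61 62 60
f 62 58 63
f 62 63 60
f 63 58 64
f 63 64 60
f 64 58 65
f 64 65 60
f 65 58 66
f 65 66 60
f 66 58 67
f 66 67 60
f 67 58 59
f 67 59 60



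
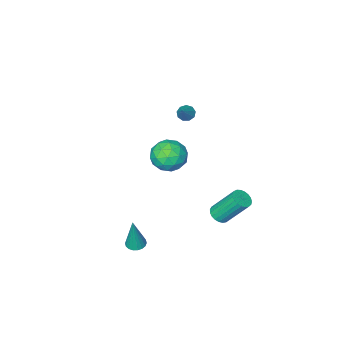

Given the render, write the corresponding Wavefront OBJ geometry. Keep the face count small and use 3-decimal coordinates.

v -3.223 -3.332 0.921
v -2.871 -3.742 0.923
v -2.477 -2.688 1.859
v -2.772 -3.49 0.671
v -2.883 -3.165 0.536
v -3.153 -2.918 0.582
v -3.456 -2.864 0.786
v -3.65 -3.029 1.053
v -3.644 -3.336 1.259
v -3.441 -3.641 1.307
v -3.136 -3.801 1.174
v 2.189 3.277 2.981
v 2.817 2.515 3.312
v 1.183 3.025 4.308
v 1.811 2.263 4.639
v 2.135 3.252 4.664
v 2.757 3.408 3.844
v 1.243 2.132 3.776
v 1.865 2.288 2.956
v 2.232 1.808 3.803
v 2.783 2.499 4.352
v 1.217 3.041 3.268
v 1.768 3.732 3.817
v 2.591 2.918 3.03
v 1.409 2.622 4.59
v 1.599 3.203 4.605
v 1.968 2.755 4.799
v 2.556 3.443 3.343
v 2.925 2.995 3.537
v 2.524 3.428 4.332
v 1.075 2.545 4.083
v 1.444 2.097 4.277
v 2.032 2.785 2.821
v 2.401 2.337 3.015
v 1.476 2.112 3.288
v 2.616 2.055 3.513
v 2.025 1.906 4.293
v 1.692 1.83 3.786
v 2.057 1.921 3.304
v 2.94 2.461 3.835
v 2.349 2.313 4.616
v 2.54 2.894 4.631
v 2.905 2.986 4.148
v 2.597 2.045 4.124
v 1.651 3.227 3.004
v 1.06 3.079 3.785
v 1.095 2.554 3.472
v 1.46 2.646 2.989
v 1.975 3.634 3.327
v 1.384 3.485 4.107
v 1.943 3.619 4.316
v 2.308 3.71 3.834
v 1.403 3.495 3.496
v 3.086 1.236 -3.976
v 3.641 1.132 -4.053
v 3.414 1.464 -1.904
v 3.626 1.384 -4.078
v 3.505 1.607 -4.083
v 3.301 1.756 -4.067
v 3.053 1.803 -4.033
v 2.813 1.737 -3.987
v 2.626 1.572 -3.94
v 2.53 1.34 -3.899
v 2.545 1.088 -3.874
v 2.666 0.866 -3.869
v 2.871 0.716 -3.885
v 3.118 0.67 -3.919
v 3.358 0.736 -3.964
v 3.545 0.901 -4.012
v -0.926 3.168 -2.095
v -0.392 3.061 -1.798
v -1.12 4.045 -0.129
v -1.654 4.152 -0.425
v -0.346 3.288 -1.912
v -1.074 4.272 -0.243
v -0.4 3.494 -2.057
v -1.128 4.478 -0.388
v -0.545 3.644 -2.209
v -1.273 4.627 -0.539
v -0.756 3.711 -2.341
v -1.484 4.695 -0.671
v -0.996 3.685 -2.43
v -1.724 4.669 -0.761
v -1.224 3.569 -2.461
v -1.953 4.553 -0.792
v -1.401 3.384 -2.429
v -2.129 4.368 -0.76
v -1.495 3.162 -2.339
v -2.224 4.146 -0.67
v -1.491 2.94 -2.207
v -2.22 3.924 -0.538
v -1.39 2.758 -2.056
v -2.118 3.742 -0.386
v -1.208 2.647 -1.911
v -1.936 3.631 -0.241
v -0.977 2.626 -1.798
v -1.705 3.61 -0.128
v -0.737 2.699 -1.736
v -1.466 3.683 -0.067
v -0.53 2.853 -1.736
v -1.259 3.836 -0.067
f 2 1 4
f 2 4 3
f 4 1 5
f 4 5 3
f 5 1 6
f 5 6 3
f 6 1 7
f 6 7 3
f 7 1 8
f 7 8 3
f 8 1 9
f 8 9 3
f 9 1 10
f 9 10 3
f 10 1 11
f 10 11 3
f 11 1 2
f 11 2 3
f 12 49 28
f 49 23 52
f 28 52 17
f 49 52 28
f 12 28 24
f 28 17 29
f 24 29 13
f 28 29 24
f 12 24 33
f 24 13 34
f 33 34 19
f 24 34 33
f 12 33 45
f 33 19 48
f 45 48 22
f 33 48 45
f 12 45 49
f 45 22 53
f 49 53 23
f 45 53 49
f 13 29 40
f 29 17 43
f 40 43 21
f 29 43 40
f 17 52 30
f 52 23 51
f 30 51 16
f 52 51 30
f 23 53 50
f 53 22 46
f 50 46 14
f 53 46 50
f 22 48 47
f 48 19 35
f 47 35 18
f 48 35 47
f 19 34 39
f 34 13 36
f 39 36 20
f 34 36 39
f 15 41 27
f 41 21 42
f 27 42 16
f 41 42 27
f 15 27 25
f 27 16 26
f 25 26 14
f 27 26 25
f 15 25 32
f 25 14 31
f 32 31 18
f 25 31 32
f 15 32 37
f 32 18 38
f 37 38 20
f 32 38 37
f 15 37 41
f 37 20 44
f 41 44 21
f 37 44 41
f 16 42 30
f 42 21 43
f 30 43 17
f 42 43 30
f 14 26 50
f 26 16 51
f 50 51 23
f 26 51 50
f 18 31 47
f 31 14 46
f 47 46 22
f 31 46 47
f 20 38 39
f 38 18 35
f 39 35 19
f 38 35 39
f 21 44 40
f 44 20 36
f 40 36 13
f 44 36 40
f 55 54 57
f 55 57 56
f 57 54 58
f 57 58 56
f 58 54 59
f 58 59 56
f 59 54 60
f 59 60 56
f 60 54 61
f 60 61 56
f 61 54 62
f 61 62 56
f 62 54 63
f 62 63 56
f 63 54 64
f 63 64 56
f 64 54 65
f 64 65 56
f 65 54 66
f 65 66 56
f 66 54 67
f 66 67 56
f 67 54 68
f 67 68 56
f 68 54 69
f 68 69 56
f 69 54 55
f 69 55 56
f 71 70 74
f 71 74 72
f 72 74 75
f 72 75 73
f 74 70 76
f 74 76 75
f 75 76 77
f 75 77 73
f 76 70 78
f 76 78 77
f 77 78 79
f 77 79 73
f 78 70 80
f 78 80 79
f 79 80 81
f 79 81 73
f 80 70 82
f 80 82 81
f 81 82 83
f 81 83 73
f 82 70 84
f 82 84 83
f 83 84 85
f 83 85 73
f 84 70 86
f 84 86 85
f 85 86 87
f 85 87 73
f 86 70 88
f 86 88 87
f 87 88 89
f 87 89 73
f 88 70 90
f 88 90 89
f 89 90 91
f 89 91 73
f 90 70 92
f 90 92 91
f 91 92 93
f 91 93 73
f 92 70 94
f 92 94 93
f 93 94 95
f 93 95 73
f 94 70 96
f 94 96 95
f 95 96 97
f 95 97 73
f 96 70 98
f 96 98 97
f 97 98 99
f 97 99 73
f 98 70 100
f 98 100 99
f 99 100 101
f 99 101 73
f 100 70 71
f 100 71 101
f 101 71 72
f 101 72 73

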